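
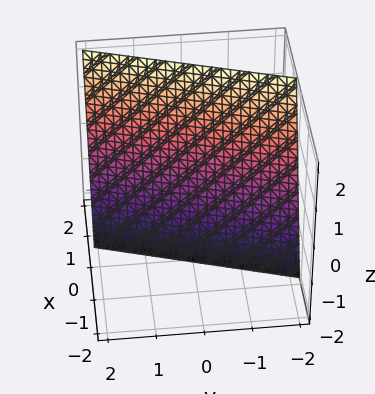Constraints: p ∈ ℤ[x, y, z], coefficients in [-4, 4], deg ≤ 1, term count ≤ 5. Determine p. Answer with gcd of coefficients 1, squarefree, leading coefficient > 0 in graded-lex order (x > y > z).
3*x - y - z - 2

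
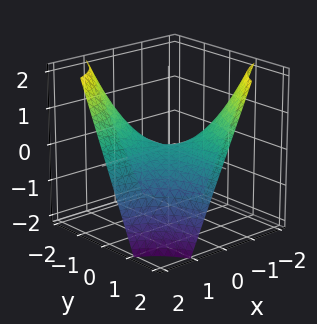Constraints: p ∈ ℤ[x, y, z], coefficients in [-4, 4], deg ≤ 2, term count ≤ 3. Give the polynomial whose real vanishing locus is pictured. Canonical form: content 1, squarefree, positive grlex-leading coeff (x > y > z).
x*y + z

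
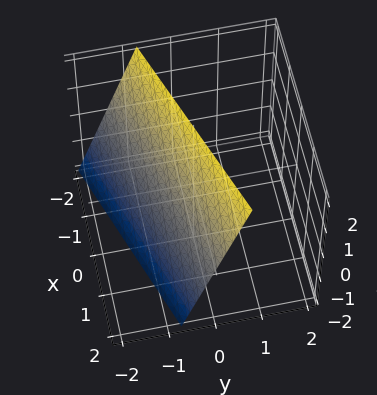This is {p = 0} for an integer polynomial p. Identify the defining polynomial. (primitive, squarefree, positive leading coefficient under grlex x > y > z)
(a) Degree: the surface is flat (a plane), so deg p = 1.
(b) Checking where it meets the axes: it meets the z-axis at z = 2 (among the integer gridlines); it meets the x-axis at x = 2 (among the integer gridlines).
(c) Solving for integer coefficients yields p as stated.

x - 3*y + z - 2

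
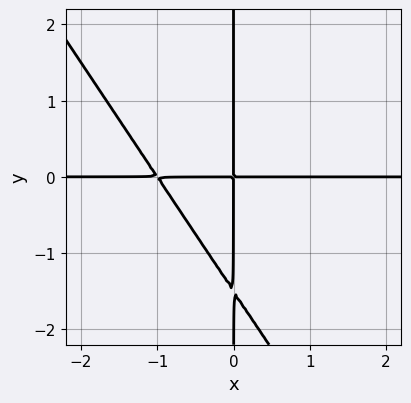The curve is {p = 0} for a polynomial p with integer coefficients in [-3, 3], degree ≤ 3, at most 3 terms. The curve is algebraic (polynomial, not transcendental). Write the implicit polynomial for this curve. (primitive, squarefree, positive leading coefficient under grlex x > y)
The degree is 3 — the shape is more complex than any degree-2 curve.
Reading off the gridlines: every point of the y-axis in the box is on the curve; the visible x-axis segment lies entirely on the curve.
Putting this together gives p.

3*x^2*y + 2*x*y^2 + 3*x*y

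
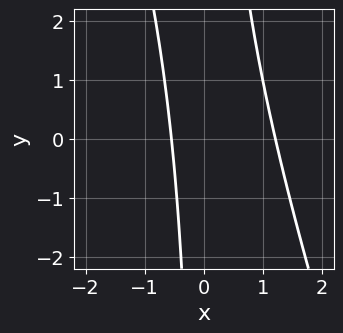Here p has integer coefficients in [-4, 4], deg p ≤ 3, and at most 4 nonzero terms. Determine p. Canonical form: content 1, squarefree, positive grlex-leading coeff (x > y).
(a) deg p = 2. No degree-1 curve has this shape.
(b) Checking where it meets the axes: no y-intercept at any integer in the box.
(c) Matching integer coefficients to the picture gives p.

3*x^2 + x*y - 2*x - 2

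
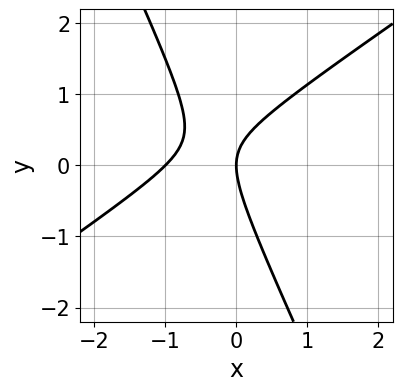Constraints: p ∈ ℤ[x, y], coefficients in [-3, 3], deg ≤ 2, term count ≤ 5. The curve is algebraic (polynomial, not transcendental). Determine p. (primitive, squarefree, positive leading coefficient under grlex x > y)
3*x^2 - 3*x*y - 2*y^2 + 3*x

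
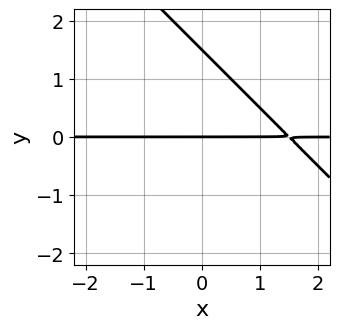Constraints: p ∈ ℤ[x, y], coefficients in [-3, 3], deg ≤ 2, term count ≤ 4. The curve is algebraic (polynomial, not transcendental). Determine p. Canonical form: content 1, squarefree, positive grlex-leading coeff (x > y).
2*x*y + 2*y^2 - 3*y

Degree: no degree-1 curve has this shape, so deg p = 2.
Observable constraints: the visible x-axis segment lies entirely on the curve; one y-axis crossing is at y = 0.
Fitting integer coefficients to these (and the overall shape) gives p.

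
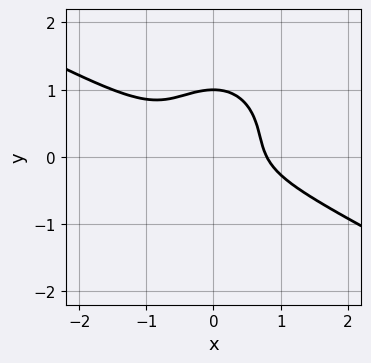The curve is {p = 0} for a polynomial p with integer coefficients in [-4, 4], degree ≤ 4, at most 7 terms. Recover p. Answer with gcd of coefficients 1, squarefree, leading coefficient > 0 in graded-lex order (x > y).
2*x^3 + 3*x^2*y + 3*y^3 - 2*y^2 - 1

First, the degree is 3 — no degree-2 curve has this shape.
Then, reading off the gridlines: one y-axis crossing is at y = 1.
Finally, matching integer coefficients to the picture gives p.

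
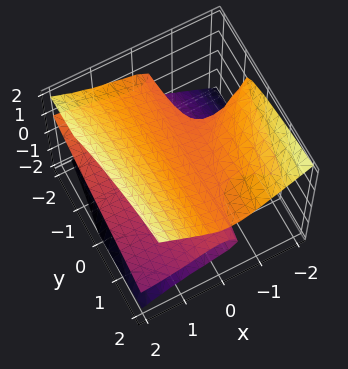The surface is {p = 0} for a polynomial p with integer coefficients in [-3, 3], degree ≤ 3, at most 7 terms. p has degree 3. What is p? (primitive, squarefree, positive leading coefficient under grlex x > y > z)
1. Degree: the shape is more complex than any degree-2 surface, so deg p = 3.
2. From the axis intercepts and sections: every point of the y-axis in the box is on the surface; it meets the z-axis at z = 0 (among the integer gridlines); every point of the x-axis in the box is on the surface.
3. Fitting integer coefficients to these (and the overall shape) gives p.

x^2*y + 2*x^2*z - 3*z^3 + 2*x*z + 2*z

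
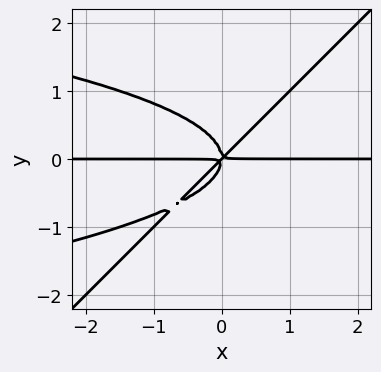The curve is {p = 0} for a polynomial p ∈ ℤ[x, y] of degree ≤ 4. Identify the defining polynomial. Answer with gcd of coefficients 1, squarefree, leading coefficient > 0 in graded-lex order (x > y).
(a) The degree is 4 — a generic line meets the curve in up to 4 points.
(b) Observable constraints: the visible x-axis segment lies entirely on the curve.
(c) The integer polynomial consistent with all of this is the stated p.

3*x*y^3 - 3*y^4 + 2*x^2*y - 2*x*y^2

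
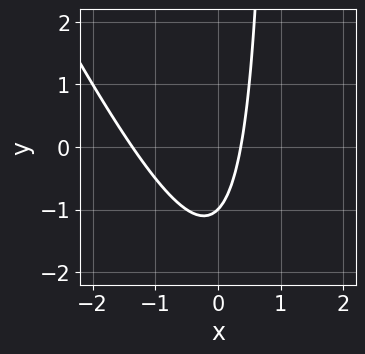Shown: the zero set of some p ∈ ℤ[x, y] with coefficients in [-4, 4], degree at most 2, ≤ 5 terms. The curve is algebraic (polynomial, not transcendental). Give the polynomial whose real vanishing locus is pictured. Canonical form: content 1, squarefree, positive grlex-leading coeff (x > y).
2*x^2 + x*y + 2*x - y - 1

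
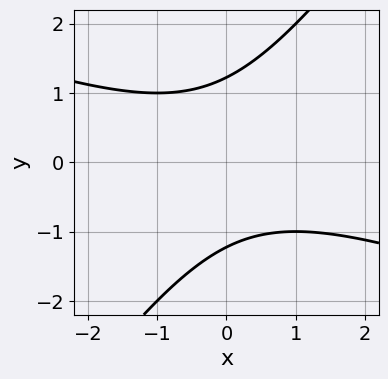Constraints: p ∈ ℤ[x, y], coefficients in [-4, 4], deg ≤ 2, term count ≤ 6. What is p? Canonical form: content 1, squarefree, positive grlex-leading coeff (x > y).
x^2 + 2*x*y - 2*y^2 + 3

The degree is 2 — no degree-1 curve has this shape.
From the visible intercepts: the curve avoids every integer x-axis point in the box.
Fitting integer coefficients to these (and the overall shape) gives p.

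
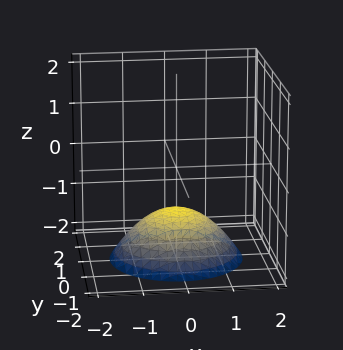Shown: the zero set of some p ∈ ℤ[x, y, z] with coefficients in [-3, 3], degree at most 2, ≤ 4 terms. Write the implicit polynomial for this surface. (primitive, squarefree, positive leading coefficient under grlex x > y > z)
x^2 + y^2 + 2*z + 2

1. deg p = 2. No degree-1 surface has this shape.
2. Symmetry: every cross-section ⟂ z is a circle, so x, y appear only via x² + y².
3. From the axis intercepts and sections: a circular section at z = -2 has radius between 1 and 2; it meets the z-axis at z = -1 (among the integer gridlines).
4. Solving for integer coefficients yields p as stated.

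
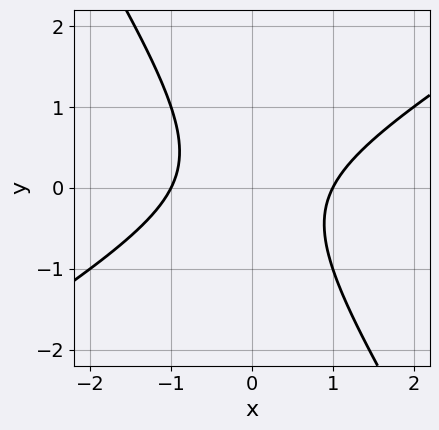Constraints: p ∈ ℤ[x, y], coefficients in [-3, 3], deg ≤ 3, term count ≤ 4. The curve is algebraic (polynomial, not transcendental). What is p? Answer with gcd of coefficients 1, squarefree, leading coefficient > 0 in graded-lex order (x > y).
The degree is 2 — a generic line meets the curve in up to 2 points.
Against the integer gridlines: the x-axis gridline crossings are at x ∈ {-1, 1}; the curve avoids every integer y-axis point in the box.
Solving for integer coefficients yields p as stated.

x^2 - x*y - y^2 - 1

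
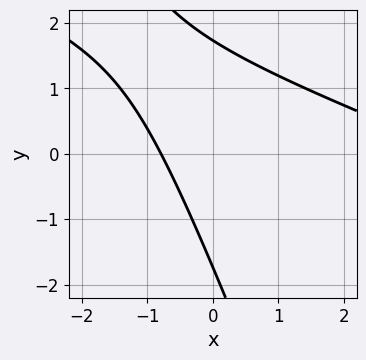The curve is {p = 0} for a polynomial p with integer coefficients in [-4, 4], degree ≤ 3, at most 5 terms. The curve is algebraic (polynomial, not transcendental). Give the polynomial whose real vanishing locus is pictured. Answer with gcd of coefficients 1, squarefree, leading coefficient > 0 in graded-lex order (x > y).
Degree: a generic line meets the curve in up to 2 points, so deg p = 2.
The integer polynomial consistent with all of this is the stated p.

x^2 + 3*x*y + y^2 - 3*x - 3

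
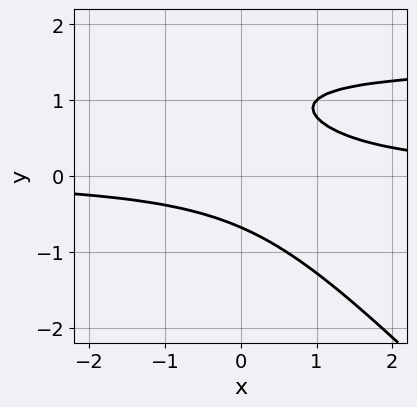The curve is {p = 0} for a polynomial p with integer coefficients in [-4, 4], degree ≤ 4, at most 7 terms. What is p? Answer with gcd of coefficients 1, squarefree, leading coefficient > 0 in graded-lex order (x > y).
(a) deg p = 3. A generic line meets the curve in up to 3 points.
(b) From the visible intercepts: it misses every integer gridline on the x-axis.
(c) Assembling these constraints gives the stated polynomial.

2*x*y^2 + 2*y^3 - 3*x*y - 3*y^2 + 2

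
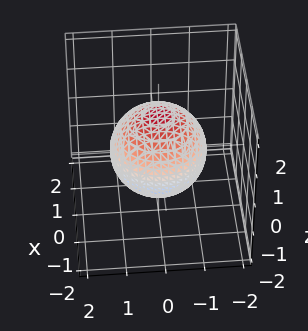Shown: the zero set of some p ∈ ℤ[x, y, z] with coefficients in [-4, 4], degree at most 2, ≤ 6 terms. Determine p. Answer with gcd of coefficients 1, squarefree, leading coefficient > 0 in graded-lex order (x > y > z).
First, deg p = 2.
Next, symmetries: the z-axis is an axis of rotation, so x and y enter only as x² + y².
Next, checking where it meets the axes: a circular section at z = -1 has radius between 0 and 1.
Finally, matching integer coefficients to the picture gives p.

2*x^2 + 2*y^2 + 2*z^2 - 3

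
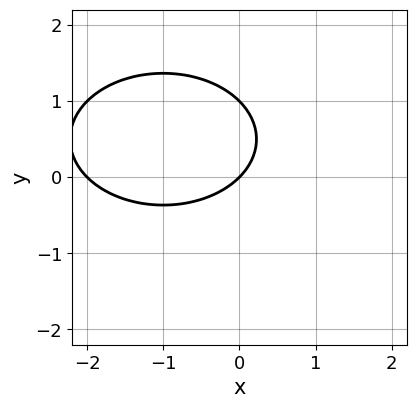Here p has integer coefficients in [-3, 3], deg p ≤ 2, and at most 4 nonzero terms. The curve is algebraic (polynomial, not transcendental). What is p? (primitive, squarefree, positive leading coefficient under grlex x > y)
Degree: the shape is more complex than any degree-1 curve, so deg p = 2.
Reading off the gridlines: among the integer gridlines, it crosses the y-axis at y ∈ {0, 1}; among the integer gridlines, it crosses the x-axis at x ∈ {-2, 0}.
Solving for integer coefficients yields p as stated.

x^2 + 2*y^2 + 2*x - 2*y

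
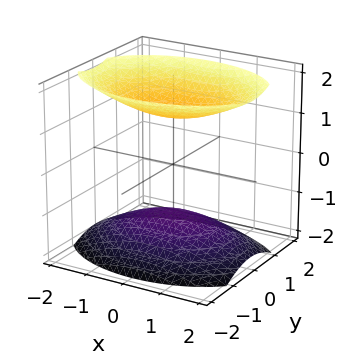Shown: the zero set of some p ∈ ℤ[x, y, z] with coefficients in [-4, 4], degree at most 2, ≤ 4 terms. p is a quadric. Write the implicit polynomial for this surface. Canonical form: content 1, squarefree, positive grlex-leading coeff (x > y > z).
1. The picture has 2 separate pieces. Treating them together as one polynomial.
2. deg p = 2. Two separate bowl-shaped sheets opening away from each other; a quadric.
3. Symmetries: it's symmetric under z → −z, forcing even powers of z; the y ↦ −y reflection is a symmetry, so y appears only in even powers; the x ↦ −x reflection is a symmetry, so x appears only in even powers.
4. From the axis intercepts and sections: the surface avoids every integer x-axis point in the box; it misses every integer gridline on the y-axis.
5. Solving for integer coefficients yields p as stated.

x^2 + 2*y^2 - 2*z^2 + 3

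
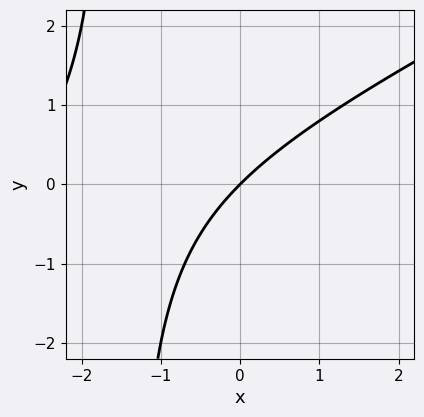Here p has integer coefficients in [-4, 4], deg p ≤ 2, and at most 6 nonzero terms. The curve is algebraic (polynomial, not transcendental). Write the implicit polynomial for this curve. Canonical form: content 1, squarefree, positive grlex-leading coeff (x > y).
x^2 - 2*x*y + 3*x - 3*y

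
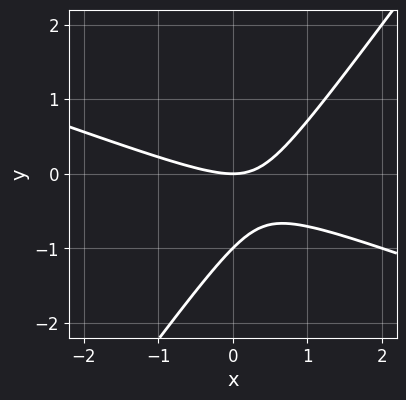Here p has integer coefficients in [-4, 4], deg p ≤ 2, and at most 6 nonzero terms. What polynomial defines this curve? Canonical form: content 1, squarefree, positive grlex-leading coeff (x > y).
(a) Degree: no degree-1 curve has this shape, so deg p = 2.
(b) Checking where it meets the axes: the y-axis gridline crossings are at y ∈ {-1, 0}; one x-axis crossing is at x = 0.
(c) These observations pin down the coefficients.

x^2 + 2*x*y - 2*y^2 - 2*y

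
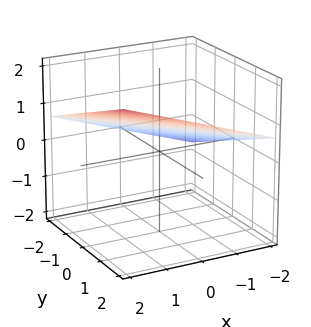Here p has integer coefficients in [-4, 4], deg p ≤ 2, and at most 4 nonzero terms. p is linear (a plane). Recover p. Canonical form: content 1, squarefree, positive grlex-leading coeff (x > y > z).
x + y - 3*z + 2

First, degree: the surface is flat (a plane), so deg p = 1.
Next, observable constraints: one x-axis crossing is at x = -2; it meets the y-axis at y = -2 (among the integer gridlines).
Finally, putting this together gives p.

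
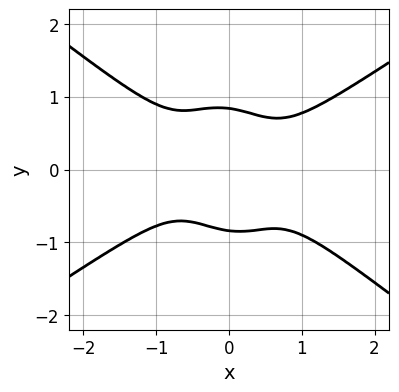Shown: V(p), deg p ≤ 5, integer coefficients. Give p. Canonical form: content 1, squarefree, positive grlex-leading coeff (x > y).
The degree is 4 — no degree-3 curve has this shape.
From the visible intercepts: no x-intercept at any integer in the box.
The integer polynomial consistent with all of this is the stated p.

2*x^4 - 3*x^2*y^2 - x*y^3 - 2*y^4 + 1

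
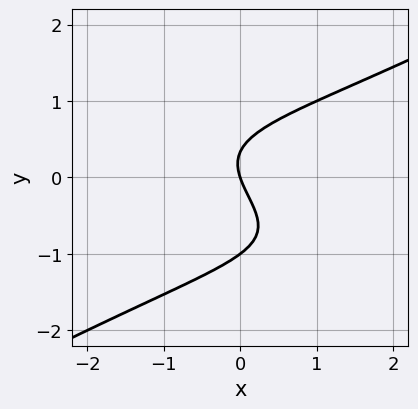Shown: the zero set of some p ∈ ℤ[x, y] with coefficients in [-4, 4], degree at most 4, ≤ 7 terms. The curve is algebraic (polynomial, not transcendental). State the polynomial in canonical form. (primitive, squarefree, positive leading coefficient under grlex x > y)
(a) deg p = 3. No degree-2 curve has this shape.
(b) Against the integer gridlines: the y-axis gridline crossings are at y ∈ {-1, 0}; it crosses the x-axis at the gridline x = 0.
(c) Together with the visible shape, these determine p as stated.

x^2*y - 3*y^3 - 2*y^2 + 3*x + y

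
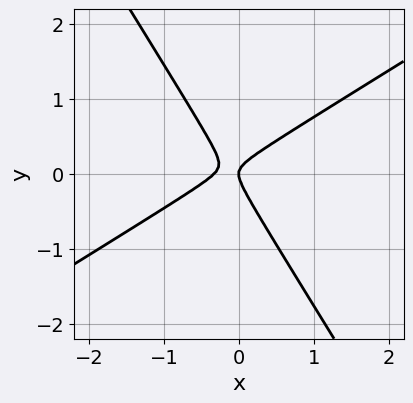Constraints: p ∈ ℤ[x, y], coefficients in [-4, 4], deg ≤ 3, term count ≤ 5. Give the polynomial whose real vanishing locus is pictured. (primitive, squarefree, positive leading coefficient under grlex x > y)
First, the degree is 2 — no degree-1 curve has this shape.
Then, from the visible intercepts: it meets the y-axis at y = 0 (among the integer gridlines); it crosses the x-axis at the gridline x = 0.
Finally, solving for integer coefficients yields p as stated.

3*x^2 - 3*x*y - 3*y^2 + x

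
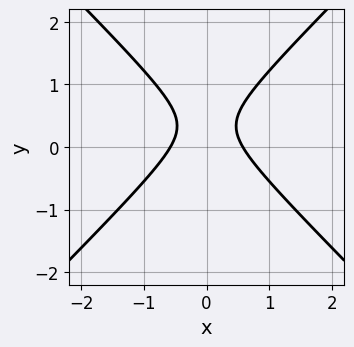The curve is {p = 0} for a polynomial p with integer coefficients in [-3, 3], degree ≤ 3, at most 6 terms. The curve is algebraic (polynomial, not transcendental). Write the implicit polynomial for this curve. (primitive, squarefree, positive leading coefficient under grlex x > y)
3*x^2 - 3*y^2 + 2*y - 1

First, degree: a generic line meets the curve in up to 2 points, so deg p = 2.
Then, symmetries: mirror symmetry x ↦ −x ⇒ only even powers of x.
Then, from the visible intercepts: the curve avoids every integer y-axis point in the box.
Finally, putting this together gives p.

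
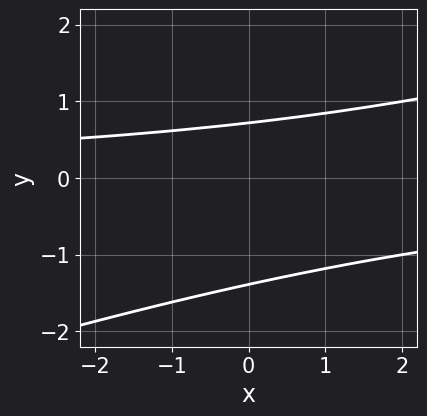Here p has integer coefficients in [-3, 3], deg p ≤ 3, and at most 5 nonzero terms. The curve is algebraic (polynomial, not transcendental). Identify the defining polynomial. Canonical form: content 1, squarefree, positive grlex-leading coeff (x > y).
x*y - 3*y^2 - 2*y + 3

1. Degree: the shape is more complex than any degree-1 curve, so deg p = 2.
2. From the visible intercepts: no x-intercept at any integer in the box.
3. The integer polynomial consistent with all of this is the stated p.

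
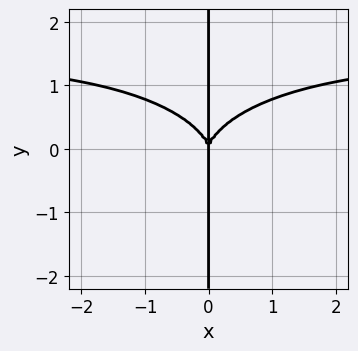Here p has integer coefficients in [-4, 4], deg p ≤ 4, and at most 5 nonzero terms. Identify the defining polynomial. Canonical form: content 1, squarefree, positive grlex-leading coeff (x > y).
2*x^3*y + 3*x*y^3 - 3*x^3

1. The degree is 4 — no degree-3 curve has this shape.
2. From the visible intercepts: the visible y-axis segment lies entirely on the curve; it meets the x-axis at x = 0 (among the integer gridlines).
3. Together with the visible shape, these determine p as stated.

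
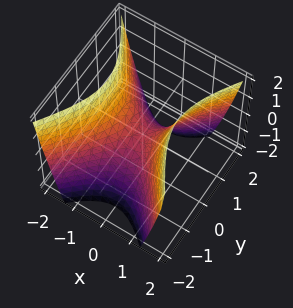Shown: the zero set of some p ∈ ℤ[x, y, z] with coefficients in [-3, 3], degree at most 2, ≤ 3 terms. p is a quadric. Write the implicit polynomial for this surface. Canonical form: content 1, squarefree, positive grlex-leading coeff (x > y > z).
3*x^2 - 2*y^2 - 2*z

(a) The degree is 2 — a hyperbolic paraboloid; a quadric.
(b) Symmetries: mirror symmetry x ↦ −x ⇒ only even powers of x; mirror symmetry y ↦ −y ⇒ only even powers of y.
(c) Checking where it meets the axes: one z-axis crossing is at z = 0; one x-axis crossing is at x = 0; it meets the y-axis at y = 0 (among the integer gridlines).
(d) Solving for integer coefficients yields p as stated.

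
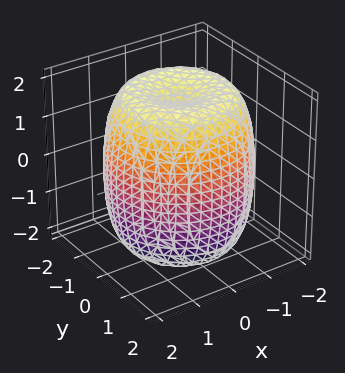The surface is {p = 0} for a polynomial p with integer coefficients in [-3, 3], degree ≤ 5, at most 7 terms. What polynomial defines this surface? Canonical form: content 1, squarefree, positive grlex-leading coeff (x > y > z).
x^4 + 2*x^2*y^2 + y^4 - 2*x^2 - 2*y^2 + z^2 - 3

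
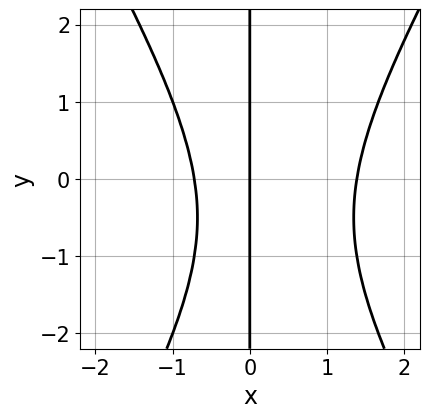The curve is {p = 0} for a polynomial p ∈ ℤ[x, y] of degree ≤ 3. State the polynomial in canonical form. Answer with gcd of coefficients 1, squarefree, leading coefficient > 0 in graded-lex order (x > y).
Degree: a generic line meets the curve in up to 3 points, so deg p = 3.
From the visible intercepts: it meets the x-axis at x = 0 (among the integer gridlines); every point of the y-axis in the box is on the curve.
Putting this together gives p.

3*x^3 - x*y^2 - 2*x^2 - x*y - 3*x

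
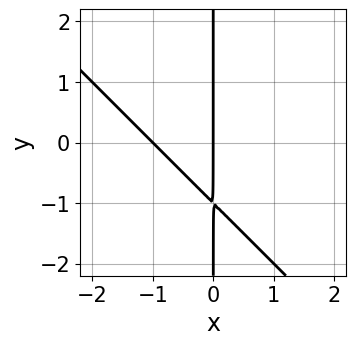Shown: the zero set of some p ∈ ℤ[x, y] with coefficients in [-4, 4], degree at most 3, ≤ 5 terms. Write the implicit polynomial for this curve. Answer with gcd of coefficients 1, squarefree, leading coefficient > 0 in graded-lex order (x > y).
x^2 + x*y + x

First, the degree is 2 — no degree-1 curve has this shape.
Next, observable constraints: every point of the y-axis in the box is on the curve; the x-axis gridline crossings are at x ∈ {-1, 0}.
Finally, fitting integer coefficients to these (and the overall shape) gives p.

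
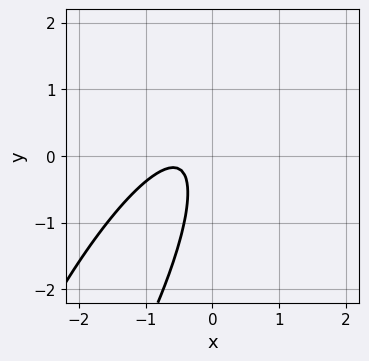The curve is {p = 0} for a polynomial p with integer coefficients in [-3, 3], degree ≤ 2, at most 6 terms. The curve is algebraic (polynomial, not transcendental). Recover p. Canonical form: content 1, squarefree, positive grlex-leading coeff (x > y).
First, the degree is 2 — a generic line meets the curve in up to 2 points.
Then, observable constraints: it misses every integer gridline on the x-axis; the curve avoids every integer y-axis point in the box.
Finally, fitting integer coefficients to these (and the overall shape) gives p.

3*x^2 - 3*x*y + y^2 + 3*x + 1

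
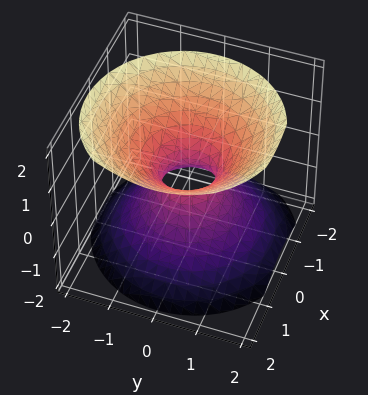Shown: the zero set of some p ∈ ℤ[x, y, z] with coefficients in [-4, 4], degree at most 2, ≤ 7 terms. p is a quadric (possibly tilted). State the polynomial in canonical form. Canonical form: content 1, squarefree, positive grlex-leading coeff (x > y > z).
The degree is 2 — a generic line meets the surface in up to 2 points.
Observable constraints: the surface avoids every integer z-axis point in the box.
The integer polynomial consistent with all of this is the stated p.

3*x^2 - x*z + 3*y^2 - 3*z^2 - 1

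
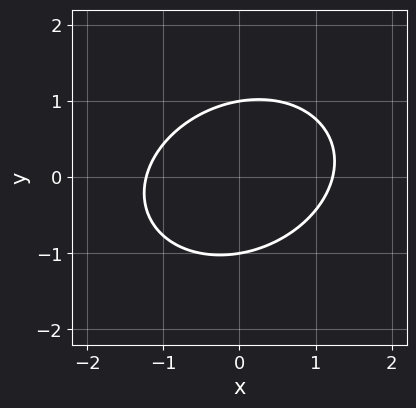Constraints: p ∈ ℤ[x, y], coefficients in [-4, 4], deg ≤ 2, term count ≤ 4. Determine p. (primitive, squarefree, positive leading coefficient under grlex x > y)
2*x^2 - x*y + 3*y^2 - 3

1. Degree: no degree-1 curve has this shape, so deg p = 2.
2. Against the integer gridlines: the y-axis gridline crossings are at y ∈ {-1, 1}.
3. These observations pin down the coefficients.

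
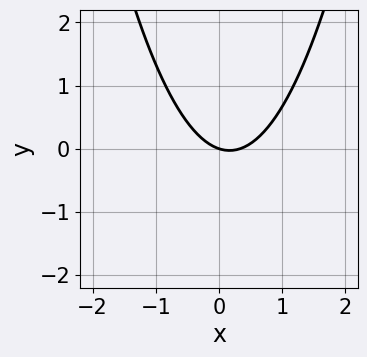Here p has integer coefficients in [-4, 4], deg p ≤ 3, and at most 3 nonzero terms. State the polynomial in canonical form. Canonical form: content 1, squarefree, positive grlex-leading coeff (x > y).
3*x^2 - x - 3*y

(a) The degree is 2 — a generic line meets the curve in up to 2 points.
(b) Checking where it meets the axes: it crosses the y-axis at the gridline y = 0; it crosses the x-axis at the gridline x = 0.
(c) Together with the visible shape, these determine p as stated.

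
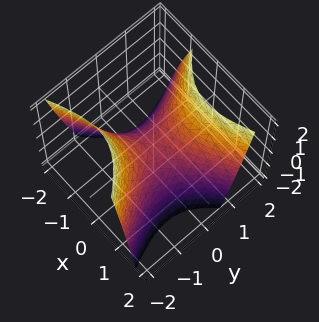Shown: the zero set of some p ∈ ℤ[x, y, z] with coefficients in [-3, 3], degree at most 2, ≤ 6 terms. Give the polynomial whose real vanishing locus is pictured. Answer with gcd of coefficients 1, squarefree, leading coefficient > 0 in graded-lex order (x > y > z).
x^2 - x*y - y^2 + z

First, degree: no degree-1 surface has this shape, so deg p = 2.
Next, from the visible intercepts: it crosses the z-axis at the gridline z = 0; it meets the x-axis at x = 0 (among the integer gridlines); one y-axis crossing is at y = 0.
Finally, assembling these constraints gives the stated polynomial.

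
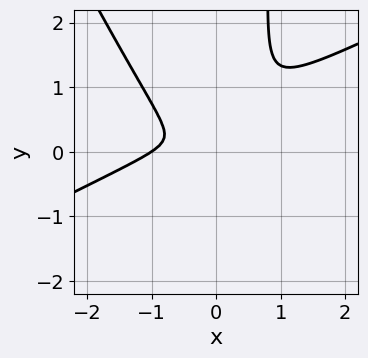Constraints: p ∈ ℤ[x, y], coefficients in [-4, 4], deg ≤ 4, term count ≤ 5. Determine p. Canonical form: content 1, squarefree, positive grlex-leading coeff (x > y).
(a) Degree: no degree-2 curve has this shape, so deg p = 3.
(b) Checking where it meets the axes: it meets the x-axis at x = -1 (among the integer gridlines).
(c) Solving for integer coefficients yields p as stated.

2*x^3 - 3*x^2*y - 2*x*y^2 + 2*x^2 + 2*y^2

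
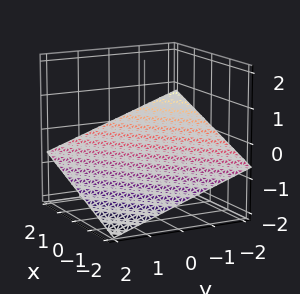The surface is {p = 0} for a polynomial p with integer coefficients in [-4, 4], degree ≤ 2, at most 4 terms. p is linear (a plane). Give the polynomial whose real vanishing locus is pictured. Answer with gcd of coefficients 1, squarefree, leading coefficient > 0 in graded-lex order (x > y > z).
x - y - 3*z - 2

(a) Degree: the surface is flat (a plane), so deg p = 1.
(b) From the visible intercepts: it crosses the y-axis at the gridline y = -2; one x-axis crossing is at x = 2.
(c) Solving for integer coefficients yields p as stated.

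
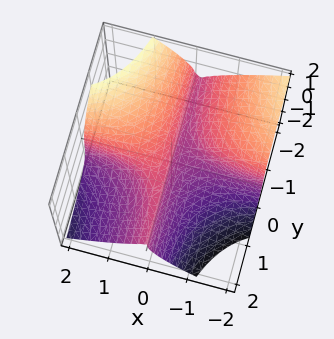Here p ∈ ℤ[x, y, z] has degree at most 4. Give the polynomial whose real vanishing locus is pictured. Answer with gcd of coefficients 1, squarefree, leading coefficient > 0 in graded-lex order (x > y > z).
First, the degree is 3 — a generic line meets the surface in up to 3 points.
Next, from the axis intercepts and sections: it meets the x-axis at x = 0 (among the integer gridlines); every point of the y-axis in the box is on the surface; it crosses the z-axis at the gridline z = 0.
Finally, putting this together gives p.

3*x^2*y + 2*x*y*z + 2*z^3 - x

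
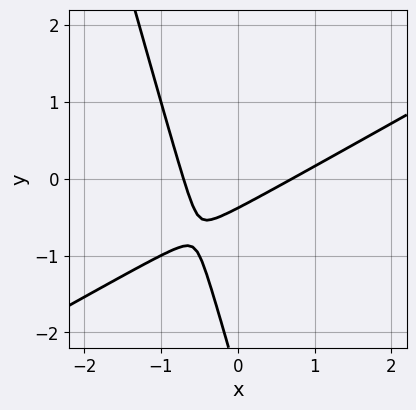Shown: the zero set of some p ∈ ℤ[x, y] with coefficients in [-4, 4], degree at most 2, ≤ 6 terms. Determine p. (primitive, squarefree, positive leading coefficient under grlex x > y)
The degree is 2 — the shape is more complex than any degree-1 curve.
Matching integer coefficients to the picture gives p.

2*x^2 - 3*x*y - y^2 - 3*y - 1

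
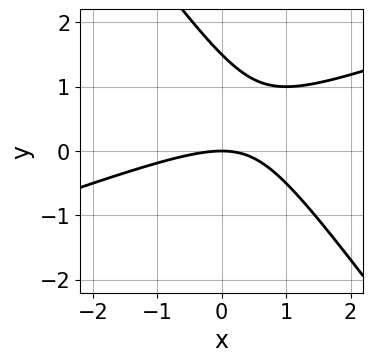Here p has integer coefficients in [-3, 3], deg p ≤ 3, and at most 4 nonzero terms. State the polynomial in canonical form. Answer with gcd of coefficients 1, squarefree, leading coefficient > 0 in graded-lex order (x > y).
x^2 - 2*x*y - 2*y^2 + 3*y

First, the degree is 2 — the shape is more complex than any degree-1 curve.
Next, from the axis intercepts and sections: one y-axis crossing is at y = 0; it crosses the x-axis at the gridline x = 0.
Finally, putting this together gives p.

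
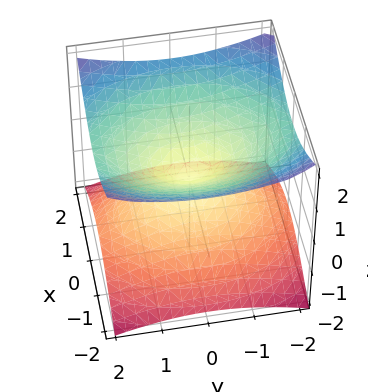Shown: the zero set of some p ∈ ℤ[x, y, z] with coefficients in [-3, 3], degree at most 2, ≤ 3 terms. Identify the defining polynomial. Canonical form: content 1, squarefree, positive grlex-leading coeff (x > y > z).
2*x^2 + y^2 - 3*z^2

First, degree: a double cone through the origin; a quadric, so deg p = 2.
Then, symmetries: mirror symmetry y ↦ −y ⇒ only even powers of y; it's symmetric under z → −z, forcing even powers of z; mirror symmetry x ↦ −x ⇒ only even powers of x.
Next, from the axis intercepts and sections: it crosses the y-axis at the gridline y = 0; one z-axis crossing is at z = 0; it crosses the x-axis at the gridline x = 0.
Finally, fitting integer coefficients to these (and the overall shape) gives p.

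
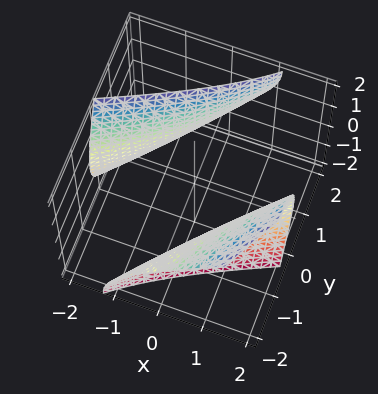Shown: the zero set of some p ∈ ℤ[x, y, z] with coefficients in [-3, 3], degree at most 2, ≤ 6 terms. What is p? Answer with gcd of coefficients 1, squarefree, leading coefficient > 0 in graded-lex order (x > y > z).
x^2 - 3*x*y + y^2 + 2*y*z - z^2 - 3

1. I count 2 distinct pieces.
2. deg p = 2.
3. From the visible intercepts: no z-intercept at any integer in the box.
4. Fitting integer coefficients to these (and the overall shape) gives p.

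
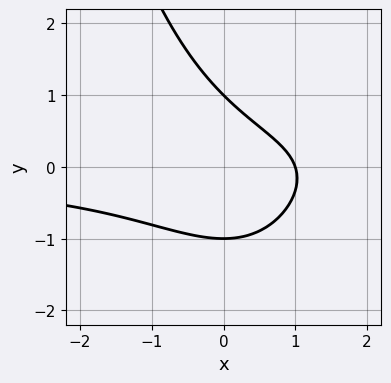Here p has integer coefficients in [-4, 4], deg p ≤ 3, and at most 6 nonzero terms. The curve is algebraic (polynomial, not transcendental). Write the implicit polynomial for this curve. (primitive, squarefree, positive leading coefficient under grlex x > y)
2*x^2*y - 3*x*y - 3*y^2 - 3*x + 3

First, degree: no degree-2 curve has this shape, so deg p = 3.
Then, reading off the gridlines: one x-axis crossing is at x = 1; among the integer gridlines, it crosses the y-axis at y ∈ {-1, 1}.
Finally, fitting integer coefficients to these (and the overall shape) gives p.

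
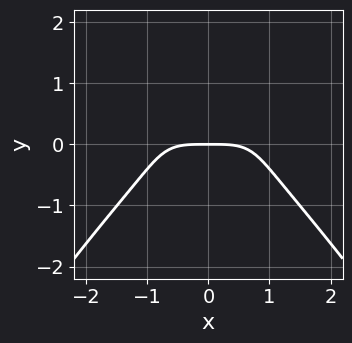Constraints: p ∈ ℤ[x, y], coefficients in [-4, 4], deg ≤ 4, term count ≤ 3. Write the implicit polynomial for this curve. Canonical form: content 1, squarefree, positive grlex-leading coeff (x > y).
deg p = 4. A generic line meets the curve in up to 4 points.
Symmetries: mirror symmetry x ↦ −x ⇒ only even powers of x.
From the visible intercepts: it meets the y-axis at y = 0 (among the integer gridlines); it crosses the x-axis at the gridline x = 0.
Fitting integer coefficients to these (and the overall shape) gives p.

x^4 + 3*y^3 + 2*y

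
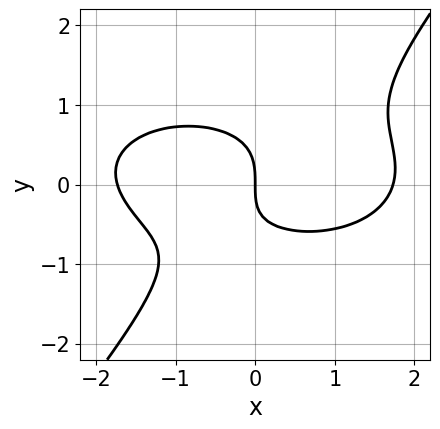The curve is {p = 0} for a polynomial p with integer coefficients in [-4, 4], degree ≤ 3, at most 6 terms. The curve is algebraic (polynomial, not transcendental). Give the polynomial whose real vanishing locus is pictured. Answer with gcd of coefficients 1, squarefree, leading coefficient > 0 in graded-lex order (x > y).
deg p = 3. A generic line meets the curve in up to 3 points.
Reading off the gridlines: one x-axis crossing is at x = 0; it crosses the y-axis at the gridline y = 0.
Fitting integer coefficients to these (and the overall shape) gives p.

x^3 + 3*x*y^2 - 3*y^3 - x*y - 3*x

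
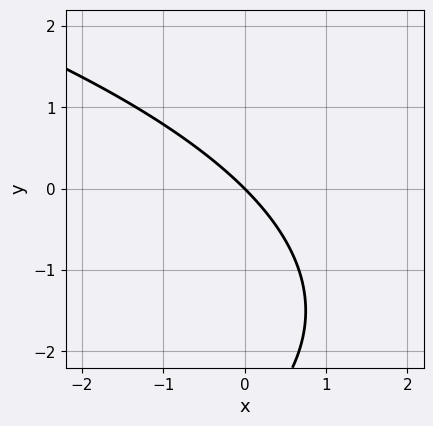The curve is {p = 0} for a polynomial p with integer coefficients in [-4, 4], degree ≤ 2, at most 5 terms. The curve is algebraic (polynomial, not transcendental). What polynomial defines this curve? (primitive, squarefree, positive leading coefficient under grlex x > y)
(a) deg p = 2. No degree-1 curve has this shape.
(b) Against the integer gridlines: one y-axis crossing is at y = 0; it crosses the x-axis at the gridline x = 0.
(c) The integer polynomial consistent with all of this is the stated p.

y^2 + 3*x + 3*y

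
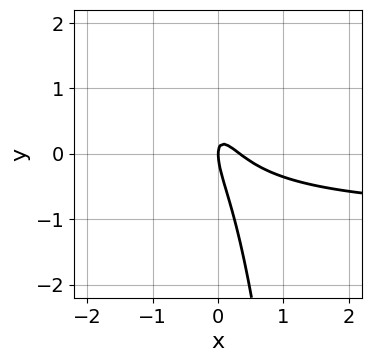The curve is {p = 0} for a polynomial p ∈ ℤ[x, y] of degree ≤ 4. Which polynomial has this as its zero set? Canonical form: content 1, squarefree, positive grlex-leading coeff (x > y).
First, deg p = 3.
Next, from the axis intercepts and sections: one y-axis crossing is at y = 0; it crosses the x-axis at the gridline x = 0.
Finally, assembling these constraints gives the stated polynomial.

3*x^2*y + 3*x^2 + 3*x*y + y^2 - x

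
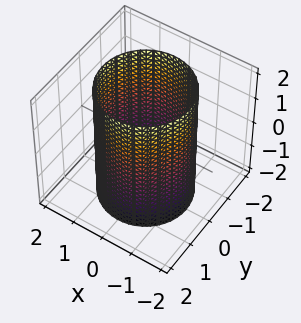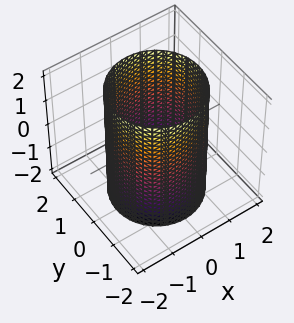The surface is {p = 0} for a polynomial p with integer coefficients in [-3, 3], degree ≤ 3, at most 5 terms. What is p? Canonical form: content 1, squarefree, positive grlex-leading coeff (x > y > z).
x^2 + y^2 - 2

Degree: a cylinder; a quadric, so deg p = 2.
Symmetries: rotational symmetry about the z-axis ⇒ p depends on x, y only through x² + y²; mirror symmetry z ↦ −z ⇒ only even powers of z.
Reading off the gridlines: no z-intercept at any integer in the box; a circular section at z = 1 has radius between 1 and 2.
The integer polynomial consistent with all of this is the stated p.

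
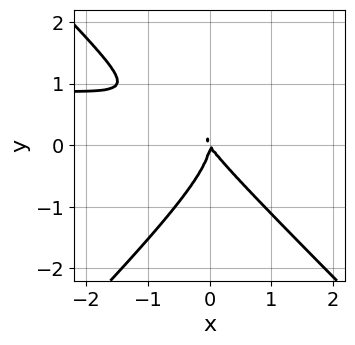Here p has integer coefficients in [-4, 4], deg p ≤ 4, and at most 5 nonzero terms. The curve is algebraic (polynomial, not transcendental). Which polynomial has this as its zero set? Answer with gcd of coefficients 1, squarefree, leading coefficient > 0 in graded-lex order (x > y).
3*x^2*y - 3*y^3 - 3*x^2 - 2*x*y

First, deg p = 3.
Next, reading off the gridlines: one y-axis crossing is at y = 0; it meets the x-axis at x = 0 (among the integer gridlines).
Finally, matching integer coefficients to the picture gives p.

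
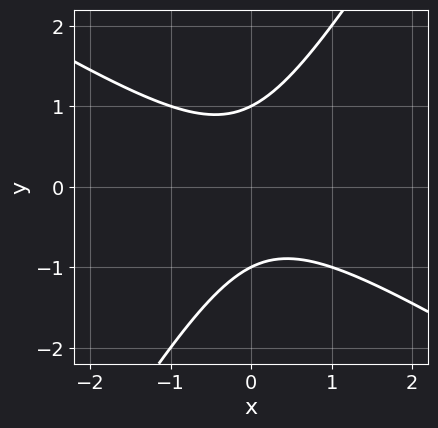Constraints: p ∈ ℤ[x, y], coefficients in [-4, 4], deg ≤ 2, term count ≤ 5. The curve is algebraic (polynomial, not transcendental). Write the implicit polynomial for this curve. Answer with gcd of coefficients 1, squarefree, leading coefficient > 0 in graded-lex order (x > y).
x^2 + x*y - y^2 + 1

1. deg p = 2.
2. Against the integer gridlines: the y-axis gridline crossings are at y ∈ {-1, 1}; the curve avoids every integer x-axis point in the box.
3. The integer polynomial consistent with all of this is the stated p.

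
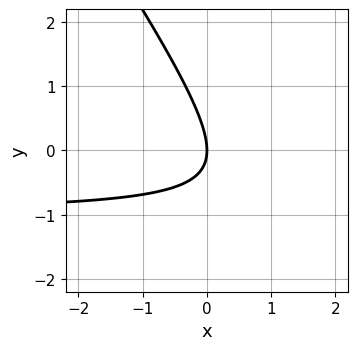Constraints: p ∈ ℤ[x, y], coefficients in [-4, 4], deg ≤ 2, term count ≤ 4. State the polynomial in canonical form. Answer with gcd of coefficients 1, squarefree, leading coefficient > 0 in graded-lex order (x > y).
3*x*y + 2*y^2 + 3*x

The degree is 2 — the shape is more complex than any degree-1 curve.
Observable constraints: it crosses the x-axis at the gridline x = 0; one y-axis crossing is at y = 0.
These observations pin down the coefficients.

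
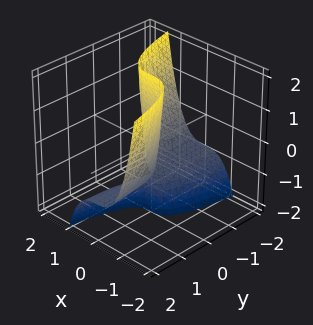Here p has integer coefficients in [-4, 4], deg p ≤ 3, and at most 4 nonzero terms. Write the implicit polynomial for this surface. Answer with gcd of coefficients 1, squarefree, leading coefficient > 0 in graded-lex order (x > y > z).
Degree: no degree-2 surface has this shape, so deg p = 3.
Observable constraints: one y-axis crossing is at y = 0; every point of the z-axis in the box is on the surface; it crosses the x-axis at the gridline x = 0.
Putting this together gives p.

2*x^3 + y*z + y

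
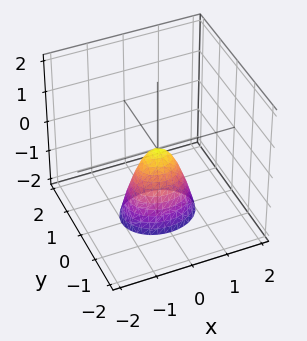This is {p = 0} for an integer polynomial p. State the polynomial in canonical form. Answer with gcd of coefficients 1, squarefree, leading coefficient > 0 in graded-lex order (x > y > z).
2*x^2 + 3*y^2 + z

The degree is 2 — a paraboloid; a quadric.
Symmetries: the y ↦ −y reflection is a symmetry, so y appears only in even powers; it's symmetric under x → −x, forcing even powers of x.
From the visible intercepts: it meets the y-axis at y = 0 (among the integer gridlines); it crosses the z-axis at the gridline z = 0.
Solving for integer coefficients yields p as stated.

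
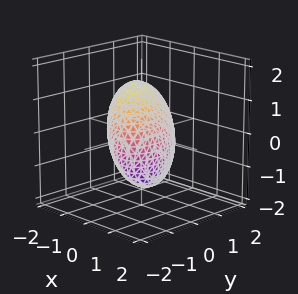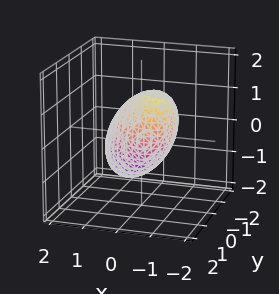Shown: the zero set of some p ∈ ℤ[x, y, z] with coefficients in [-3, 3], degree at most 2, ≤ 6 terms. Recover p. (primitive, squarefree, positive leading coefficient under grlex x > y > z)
1. Degree: no degree-1 surface has this shape, so deg p = 2.
2. From the axis intercepts and sections: among the integer gridlines, it crosses the x-axis at x ∈ {-1, 1}.
3. Putting this together gives p.

3*x^2 + 2*x*y + 2*x*z + 2*y^2 + 2*z^2 - 3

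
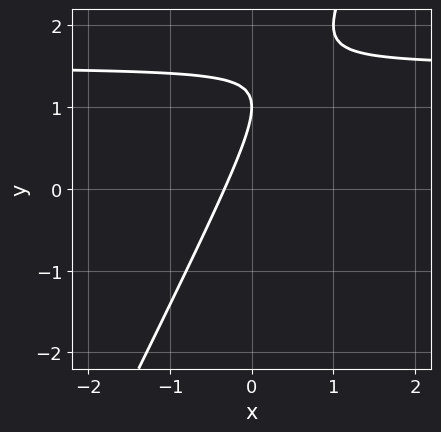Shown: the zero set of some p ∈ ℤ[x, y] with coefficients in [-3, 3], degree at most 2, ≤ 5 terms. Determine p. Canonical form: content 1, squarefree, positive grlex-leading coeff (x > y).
1. deg p = 2.
2. Observable constraints: one y-axis crossing is at y = 1.
3. Fitting integer coefficients to these (and the overall shape) gives p.

2*x*y - y^2 - 3*x + 2*y - 1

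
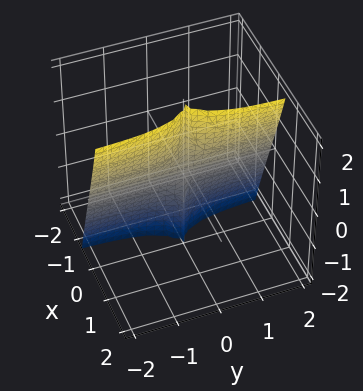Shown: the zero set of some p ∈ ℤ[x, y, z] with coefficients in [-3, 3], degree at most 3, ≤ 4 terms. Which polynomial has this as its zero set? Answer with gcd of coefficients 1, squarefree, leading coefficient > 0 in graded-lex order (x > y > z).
2*x^3 + 3*x*y^2 - y^2*z

First, the degree is 3 — the shape is more complex than any degree-2 surface.
Next, checking where it meets the axes: every point of the y-axis in the box is on the surface; the visible z-axis segment lies entirely on the surface; one x-axis crossing is at x = 0.
Finally, these observations pin down the coefficients.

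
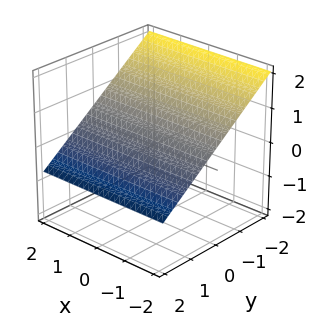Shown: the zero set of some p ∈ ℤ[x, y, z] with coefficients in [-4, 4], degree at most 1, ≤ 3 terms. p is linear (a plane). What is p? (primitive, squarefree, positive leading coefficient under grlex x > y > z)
(a) The degree is 1 — every cross-section is a straight line — this is a plane.
(b) Checking where it meets the axes: it crosses the y-axis at the gridline y = 1; it misses every integer gridline on the x-axis.
(c) Assembling these constraints gives the stated polynomial.

2*y + 3*z - 2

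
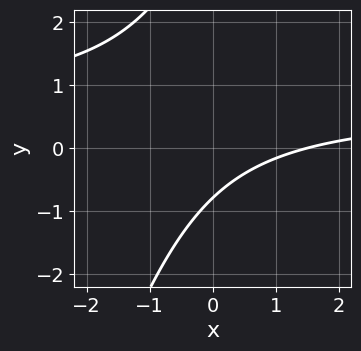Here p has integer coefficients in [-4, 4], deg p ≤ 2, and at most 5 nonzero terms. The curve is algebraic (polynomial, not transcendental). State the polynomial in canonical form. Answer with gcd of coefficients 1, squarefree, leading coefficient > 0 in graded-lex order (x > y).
3*x*y - y^2 - 2*x + 3*y + 3

The degree is 2 — no degree-1 curve has this shape.
Matching integer coefficients to the picture gives p.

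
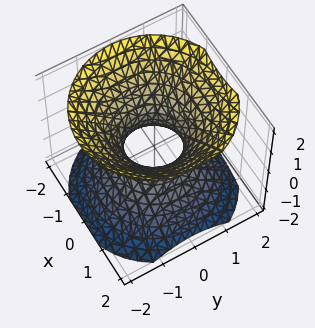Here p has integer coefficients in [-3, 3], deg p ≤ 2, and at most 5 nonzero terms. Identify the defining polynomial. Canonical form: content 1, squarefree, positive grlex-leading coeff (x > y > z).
3*x^2 + 3*y^2 - 3*z^2 - 2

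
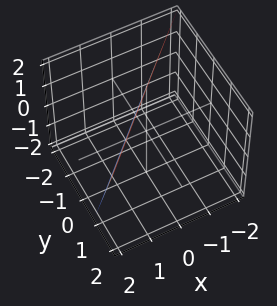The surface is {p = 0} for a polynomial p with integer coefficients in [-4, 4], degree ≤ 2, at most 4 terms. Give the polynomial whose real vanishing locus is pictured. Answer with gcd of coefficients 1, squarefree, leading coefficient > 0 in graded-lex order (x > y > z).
First, deg p = 1. The surface is flat (a plane).
Then, against the integer gridlines: it meets the z-axis at z = 2 (among the integer gridlines).
Finally, together with the visible shape, these determine p as stated.

3*x - 3*y + z - 2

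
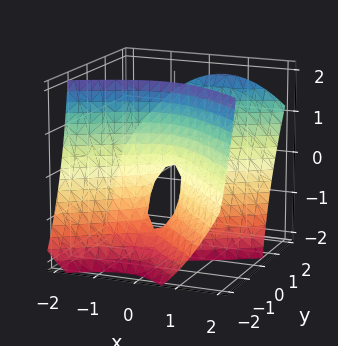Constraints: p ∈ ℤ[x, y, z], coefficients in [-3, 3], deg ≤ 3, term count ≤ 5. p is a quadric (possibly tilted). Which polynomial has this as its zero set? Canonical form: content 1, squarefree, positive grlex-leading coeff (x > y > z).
First, the degree is 2 — a generic line meets the surface in up to 2 points.
Next, checking where it meets the axes: it crosses the x-axis at the gridline x = 0; one z-axis crossing is at z = 0.
Finally, solving for integer coefficients yields p as stated.

2*x^2 - x*y - 3*y^2 + 3*y*z + z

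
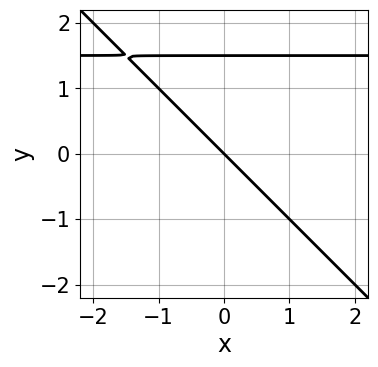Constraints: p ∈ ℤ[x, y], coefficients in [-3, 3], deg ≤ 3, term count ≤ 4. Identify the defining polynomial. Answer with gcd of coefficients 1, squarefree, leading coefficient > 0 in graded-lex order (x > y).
First, the degree is 2 — no degree-1 curve has this shape.
Then, reading off the gridlines: it crosses the x-axis at the gridline x = 0; it crosses the y-axis at the gridline y = 0.
Finally, matching integer coefficients to the picture gives p.

2*x*y + 2*y^2 - 3*x - 3*y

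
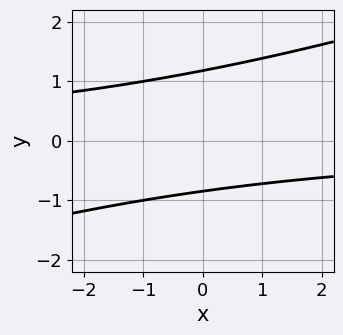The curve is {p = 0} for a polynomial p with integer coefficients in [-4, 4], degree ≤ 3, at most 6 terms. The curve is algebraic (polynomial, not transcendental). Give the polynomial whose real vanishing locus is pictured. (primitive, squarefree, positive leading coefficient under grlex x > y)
x*y - 3*y^2 + y + 3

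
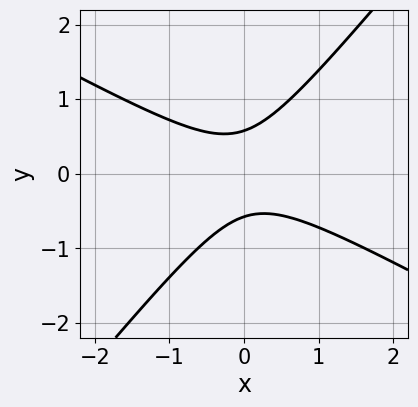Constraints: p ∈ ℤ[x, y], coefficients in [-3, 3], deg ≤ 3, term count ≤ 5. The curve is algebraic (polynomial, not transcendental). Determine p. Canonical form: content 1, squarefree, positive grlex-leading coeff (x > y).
2*x^2 + 2*x*y - 3*y^2 + 1

First, deg p = 2. A generic line meets the curve in up to 2 points.
Then, reading off the gridlines: the curve avoids every integer x-axis point in the box.
Finally, the integer polynomial consistent with all of this is the stated p.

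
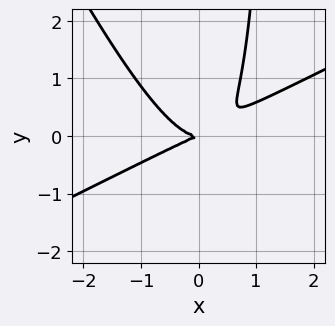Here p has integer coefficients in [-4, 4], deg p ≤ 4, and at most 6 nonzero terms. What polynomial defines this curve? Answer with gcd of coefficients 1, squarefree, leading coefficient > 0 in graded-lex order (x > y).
2*x^3 - 3*x^2*y - 2*x*y^2 - x*y + 3*y^2

(a) The degree is 3 — no degree-2 curve has this shape.
(b) From the axis intercepts and sections: it crosses the y-axis at the gridline y = 0; one x-axis crossing is at x = 0.
(c) Together with the visible shape, these determine p as stated.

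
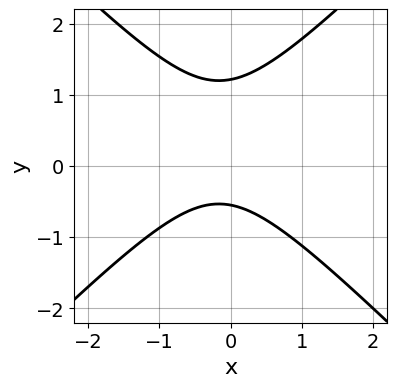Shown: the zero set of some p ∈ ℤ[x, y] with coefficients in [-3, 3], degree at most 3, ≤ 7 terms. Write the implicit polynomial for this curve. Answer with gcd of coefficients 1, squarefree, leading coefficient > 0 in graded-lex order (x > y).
Degree: the shape is more complex than any degree-1 curve, so deg p = 2.
Observable constraints: the curve avoids every integer x-axis point in the box.
The integer polynomial consistent with all of this is the stated p.

3*x^2 - 3*y^2 + x + 2*y + 2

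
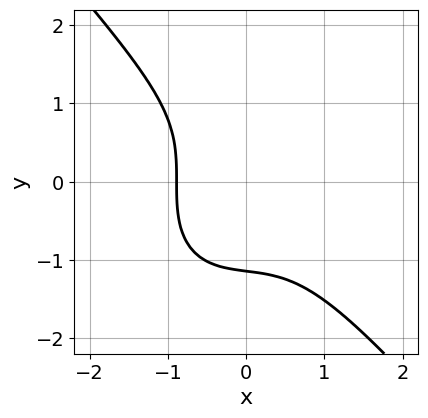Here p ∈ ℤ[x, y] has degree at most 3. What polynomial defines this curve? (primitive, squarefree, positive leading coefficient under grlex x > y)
3*x^3 + 2*y^3 + x + 3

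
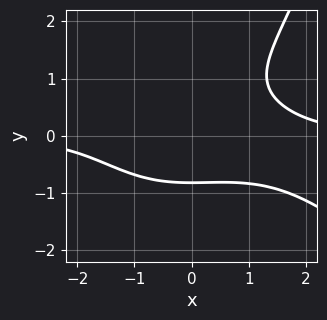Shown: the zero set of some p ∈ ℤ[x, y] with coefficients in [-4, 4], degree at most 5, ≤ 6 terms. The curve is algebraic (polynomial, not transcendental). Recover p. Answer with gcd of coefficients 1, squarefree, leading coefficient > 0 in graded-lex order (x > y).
The degree is 4 — the shape is more complex than any degree-3 curve.
Checking where it meets the axes: no x-intercept at any integer in the box.
Assembling these constraints gives the stated polynomial.

x^3*y + x^2*y^2 - 3*y^3 + 2*y^2 - 3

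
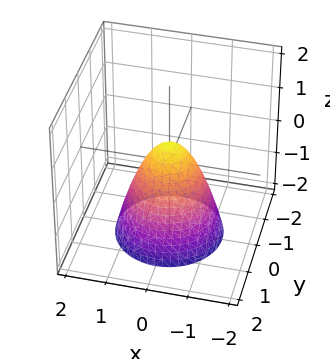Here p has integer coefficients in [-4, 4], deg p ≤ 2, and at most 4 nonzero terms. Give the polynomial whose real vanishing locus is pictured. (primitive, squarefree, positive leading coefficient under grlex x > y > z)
The degree is 2 — the shape is more complex than any degree-1 surface.
Symmetry: the z-axis is an axis of rotation, so x and y enter only as x² + y².
From the visible intercepts: a circular section at z = -1 has radius exactly 1.
Putting this together gives p.

3*x^2 + 3*y^2 + 2*z - 1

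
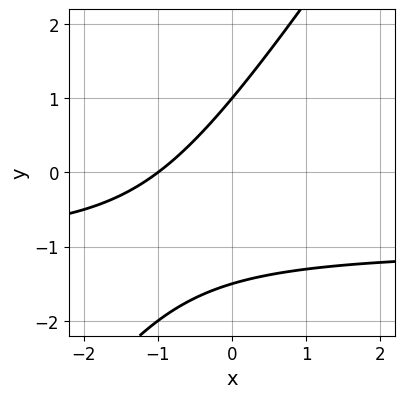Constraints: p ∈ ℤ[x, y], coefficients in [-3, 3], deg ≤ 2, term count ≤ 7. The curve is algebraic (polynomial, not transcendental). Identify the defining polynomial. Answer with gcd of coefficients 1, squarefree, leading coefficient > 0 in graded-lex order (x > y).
3*x*y - 2*y^2 + 3*x - y + 3

First, the degree is 2 — no degree-1 curve has this shape.
Next, reading off the gridlines: it crosses the x-axis at the gridline x = -1; it crosses the y-axis at the gridline y = 1.
Finally, matching integer coefficients to the picture gives p.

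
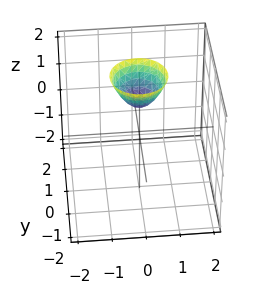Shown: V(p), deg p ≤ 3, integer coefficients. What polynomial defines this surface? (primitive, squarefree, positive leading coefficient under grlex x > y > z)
3*x^2 + 3*y^2 - 2*z + 2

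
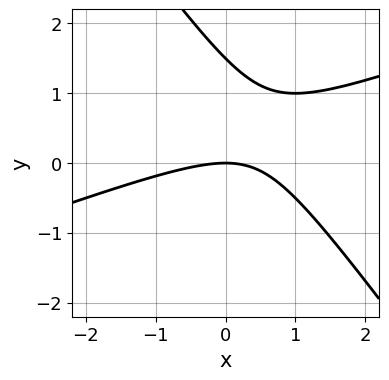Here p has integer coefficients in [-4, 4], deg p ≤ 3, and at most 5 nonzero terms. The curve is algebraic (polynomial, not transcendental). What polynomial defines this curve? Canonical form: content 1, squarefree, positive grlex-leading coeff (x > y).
(a) deg p = 2. No degree-1 curve has this shape.
(b) From the axis intercepts and sections: it meets the x-axis at x = 0 (among the integer gridlines); one y-axis crossing is at y = 0.
(c) Matching integer coefficients to the picture gives p.

x^2 - 2*x*y - 2*y^2 + 3*y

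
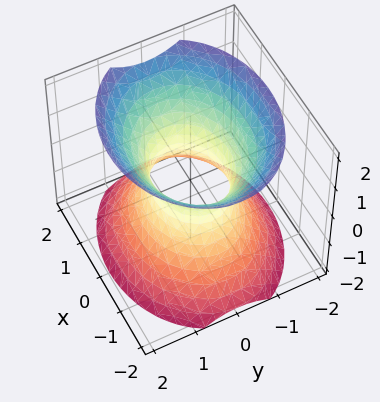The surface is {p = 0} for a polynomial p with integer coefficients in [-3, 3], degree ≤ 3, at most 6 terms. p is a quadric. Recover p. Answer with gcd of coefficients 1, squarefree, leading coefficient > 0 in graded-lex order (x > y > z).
2*x^2 + 3*y^2 - 2*z^2 - 2

1. The degree is 2 — one connected sheet with a waist; a quadric.
2. Symmetries: mirror symmetry z ↦ −z ⇒ only even powers of z; it's symmetric under x → −x, forcing even powers of x; it's symmetric under y → −y, forcing even powers of y.
3. From the axis intercepts and sections: the surface avoids every integer z-axis point in the box; among the integer gridlines, it crosses the x-axis at x ∈ {-1, 1}.
4. Assembling these constraints gives the stated polynomial.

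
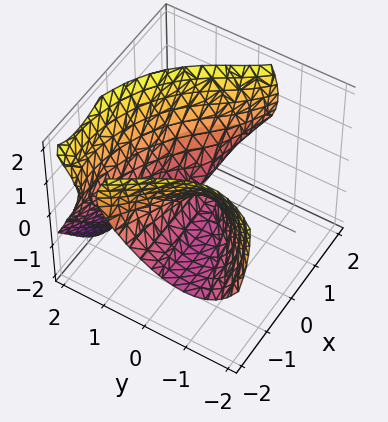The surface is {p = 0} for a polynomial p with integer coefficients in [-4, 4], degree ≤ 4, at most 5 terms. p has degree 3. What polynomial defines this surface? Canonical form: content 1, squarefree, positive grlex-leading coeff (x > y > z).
The picture has 2 separate pieces. They look like related sheets of one shape, so recover p as a whole.
deg p = 3. A generic line meets the surface in up to 3 points.
From the axis intercepts and sections: it meets the y-axis at y = 0 (among the integer gridlines); one z-axis crossing is at z = 0; the visible x-axis segment lies entirely on the surface.
The integer polynomial consistent with all of this is the stated p.

2*x^2*z + x*y*z + 2*y^3 + 3*x*y - 3*z^2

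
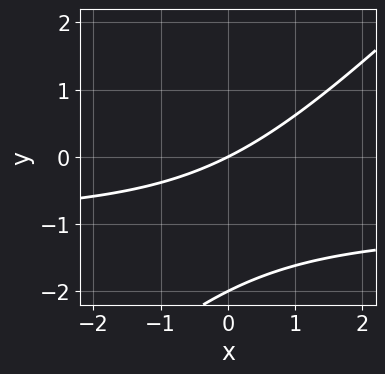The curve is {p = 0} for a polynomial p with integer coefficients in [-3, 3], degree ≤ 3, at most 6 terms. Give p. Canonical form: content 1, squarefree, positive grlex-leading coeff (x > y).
1. The degree is 2 — no degree-1 curve has this shape.
2. Checking where it meets the axes: among the integer gridlines, it crosses the y-axis at y ∈ {-2, 0}; one x-axis crossing is at x = 0.
3. The integer polynomial consistent with all of this is the stated p.

x*y - y^2 + x - 2*y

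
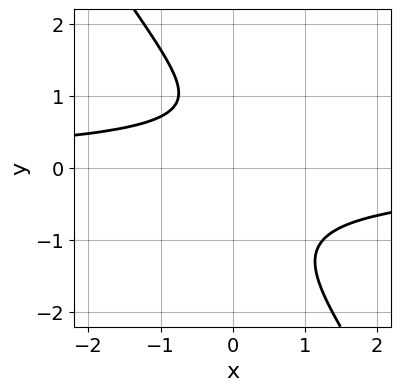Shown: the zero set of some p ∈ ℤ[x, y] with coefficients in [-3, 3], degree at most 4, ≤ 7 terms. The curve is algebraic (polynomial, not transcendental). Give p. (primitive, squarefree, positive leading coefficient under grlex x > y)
3*x*y^3 + 2*y^4 + x*y - y + 2

First, the degree is 4 — no degree-3 curve has this shape.
Then, from the axis intercepts and sections: the curve avoids every integer y-axis point in the box; no x-intercept at any integer in the box.
Finally, the integer polynomial consistent with all of this is the stated p.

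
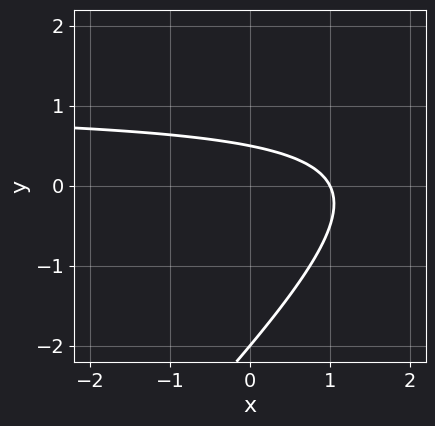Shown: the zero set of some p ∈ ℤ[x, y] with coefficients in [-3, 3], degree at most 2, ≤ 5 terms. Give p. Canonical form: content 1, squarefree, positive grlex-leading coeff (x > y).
1. The degree is 2 — a generic line meets the curve in up to 2 points.
2. Reading off the gridlines: it crosses the y-axis at the gridline y = -2; one x-axis crossing is at x = 1.
3. These observations pin down the coefficients.

2*x*y - 2*y^2 - 2*x - 3*y + 2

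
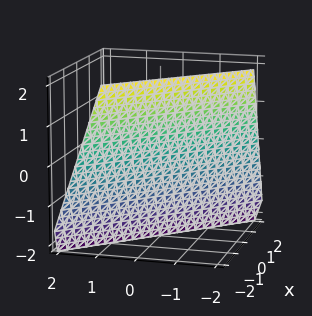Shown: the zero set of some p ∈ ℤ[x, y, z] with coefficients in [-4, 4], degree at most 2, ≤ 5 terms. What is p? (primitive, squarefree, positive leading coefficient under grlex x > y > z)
3*x + 3*y + z + 2

First, deg p = 1. Every cross-section is a straight line — this is a plane.
Then, from the axis intercepts and sections: one z-axis crossing is at z = -2.
Finally, fitting integer coefficients to these (and the overall shape) gives p.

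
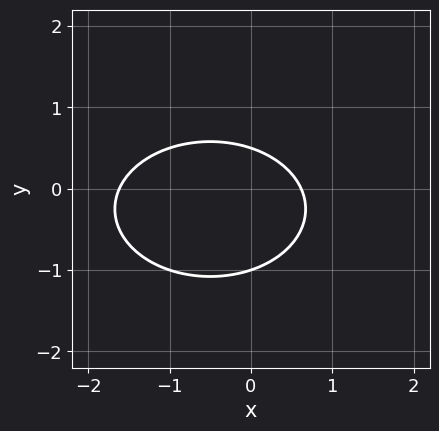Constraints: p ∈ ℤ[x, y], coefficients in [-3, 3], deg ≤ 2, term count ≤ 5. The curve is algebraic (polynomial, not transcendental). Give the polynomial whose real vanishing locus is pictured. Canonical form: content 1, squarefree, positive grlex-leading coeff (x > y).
x^2 + 2*y^2 + x + y - 1

The degree is 2 — no degree-1 curve has this shape.
Checking where it meets the axes: it crosses the y-axis at the gridline y = -1.
Together with the visible shape, these determine p as stated.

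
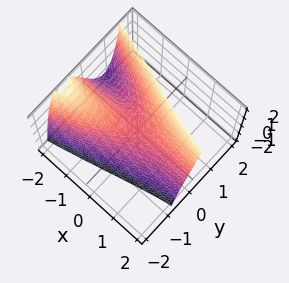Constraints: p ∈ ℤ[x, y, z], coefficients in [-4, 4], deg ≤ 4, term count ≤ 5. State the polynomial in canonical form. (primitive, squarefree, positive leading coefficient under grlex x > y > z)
(a) The degree is 3 — a generic line meets the surface in up to 3 points.
(b) Observable constraints: it misses every integer gridline on the x-axis.
(c) The integer polynomial consistent with all of this is the stated p.

3*y^3 + 3*x*y - 2*z + 1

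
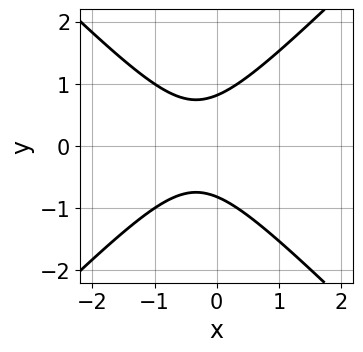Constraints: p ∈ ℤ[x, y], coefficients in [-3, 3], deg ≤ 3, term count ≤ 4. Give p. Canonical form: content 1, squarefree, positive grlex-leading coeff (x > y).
3*x^2 - 3*y^2 + 2*x + 2

First, deg p = 2. The shape is more complex than any degree-1 curve.
Next, symmetries: the y ↦ −y reflection is a symmetry, so y appears only in even powers.
Next, from the visible intercepts: it misses every integer gridline on the x-axis.
Finally, the integer polynomial consistent with all of this is the stated p.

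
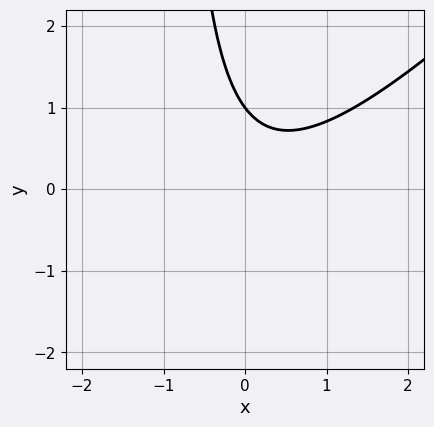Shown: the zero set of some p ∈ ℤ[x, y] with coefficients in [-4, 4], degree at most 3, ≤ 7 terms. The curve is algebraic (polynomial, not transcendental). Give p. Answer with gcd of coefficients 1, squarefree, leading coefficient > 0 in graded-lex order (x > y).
3*x^2 - 3*x*y - x - 3*y + 3

First, degree: the shape is more complex than any degree-1 curve, so deg p = 2.
Next, checking where it meets the axes: one y-axis crossing is at y = 1; it misses every integer gridline on the x-axis.
Finally, the integer polynomial consistent with all of this is the stated p.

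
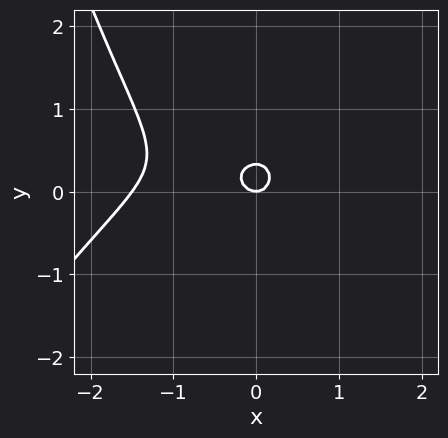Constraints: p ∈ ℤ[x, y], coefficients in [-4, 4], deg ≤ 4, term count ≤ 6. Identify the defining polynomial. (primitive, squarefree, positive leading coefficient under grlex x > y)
2*x^3 - x^2*y + 3*x^2 + 3*y^2 - y

First, deg p = 3. The shape is more complex than any degree-2 curve.
Next, from the axis intercepts and sections: one x-axis crossing is at x = 0; it meets the y-axis at y = 0 (among the integer gridlines).
Finally, together with the visible shape, these determine p as stated.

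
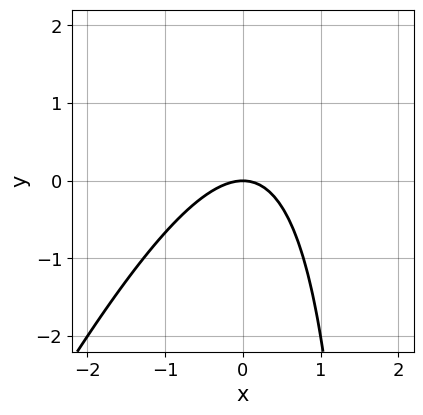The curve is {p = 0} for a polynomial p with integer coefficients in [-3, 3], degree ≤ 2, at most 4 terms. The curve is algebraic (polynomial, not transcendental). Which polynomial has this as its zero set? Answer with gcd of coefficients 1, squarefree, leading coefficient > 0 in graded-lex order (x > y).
1. The degree is 2 — no degree-1 curve has this shape.
2. Observable constraints: it meets the y-axis at y = 0 (among the integer gridlines); it meets the x-axis at x = 0 (among the integer gridlines).
3. Fitting integer coefficients to these (and the overall shape) gives p.

2*x^2 - x*y + 2*y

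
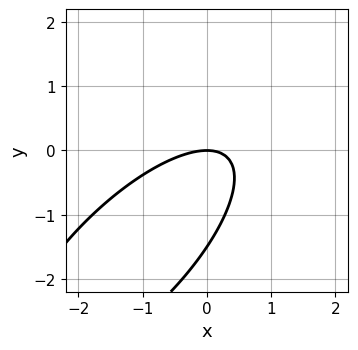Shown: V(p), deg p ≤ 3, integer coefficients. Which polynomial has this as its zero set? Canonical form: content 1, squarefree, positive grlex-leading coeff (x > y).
deg p = 2.
Checking where it meets the axes: it crosses the x-axis at the gridline x = 0; one y-axis crossing is at y = 0.
Assembling these constraints gives the stated polynomial.

2*x^2 - 3*x*y + 2*y^2 + 3*y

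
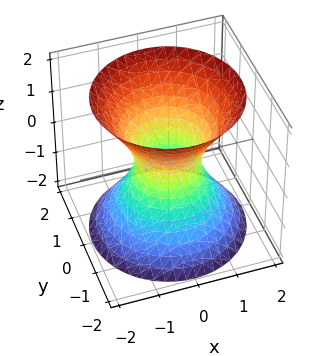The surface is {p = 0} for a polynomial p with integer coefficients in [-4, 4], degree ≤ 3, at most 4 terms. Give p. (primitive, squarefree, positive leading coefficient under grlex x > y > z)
3*x^2 + 3*y^2 - 2*z^2 - 2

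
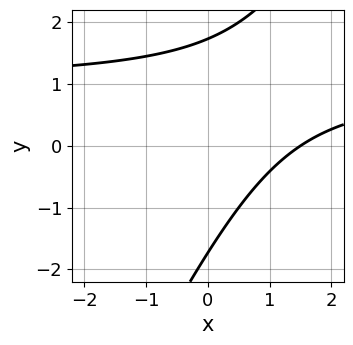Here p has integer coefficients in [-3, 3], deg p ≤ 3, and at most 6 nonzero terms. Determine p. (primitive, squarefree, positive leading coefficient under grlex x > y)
First, deg p = 2. No degree-1 curve has this shape.
Finally, putting this together gives p.

2*x*y - y^2 - 2*x + 3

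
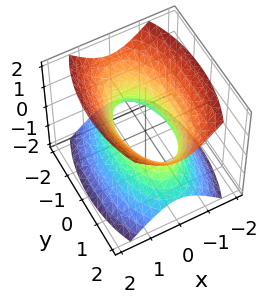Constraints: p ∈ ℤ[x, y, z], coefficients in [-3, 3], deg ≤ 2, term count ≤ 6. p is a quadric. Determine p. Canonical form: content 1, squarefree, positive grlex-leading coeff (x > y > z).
3*x^2 + y^2 - 2*z^2 - 2

The degree is 2 — an hourglass — one-sheet hyperboloid; a quadric.
Symmetries: it's symmetric under x → −x, forcing even powers of x; it's symmetric under z → −z, forcing even powers of z; the y ↦ −y reflection is a symmetry, so y appears only in even powers.
Checking where it meets the axes: the surface avoids every integer z-axis point in the box.
Fitting integer coefficients to these (and the overall shape) gives p.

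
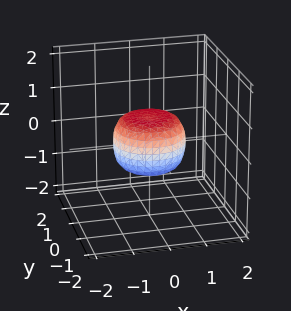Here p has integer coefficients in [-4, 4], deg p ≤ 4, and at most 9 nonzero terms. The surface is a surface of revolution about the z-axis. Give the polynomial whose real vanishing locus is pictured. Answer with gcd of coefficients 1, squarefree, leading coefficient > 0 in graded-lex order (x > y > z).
2*x^4 + 4*x^2*y^2 + 2*y^4 - x^2 - y^2 + 2*z^2 - 1

Degree: a generic line meets the surface in up to 4 points, so deg p = 4.
By symmetry, every cross-section ⟂ z is a circle, so x, y appear only via x² + y².
From the axis intercepts and sections: the x-axis gridline crossings are at x ∈ {-1, 1}; the y-axis gridline crossings are at y ∈ {-1, 1}.
Matching integer coefficients to the picture gives p.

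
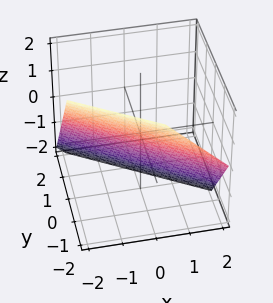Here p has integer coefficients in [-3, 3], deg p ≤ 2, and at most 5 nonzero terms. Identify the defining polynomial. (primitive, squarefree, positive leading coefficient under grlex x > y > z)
2*x + 3*y + 2*z + 2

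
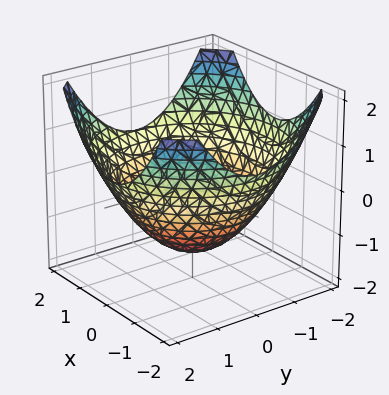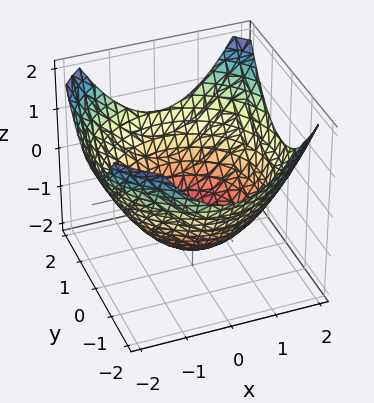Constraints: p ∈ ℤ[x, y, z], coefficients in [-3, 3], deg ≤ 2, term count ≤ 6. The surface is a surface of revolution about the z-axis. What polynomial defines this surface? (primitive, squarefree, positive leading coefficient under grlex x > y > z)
1. The degree is 2 — no degree-1 surface has this shape.
2. Symmetries: every cross-section ⟂ z is a circle, so x, y appear only via x² + y².
3. Observable constraints: a circular section at z = 0 has radius between 1 and 2.
4. Assembling these constraints gives the stated polynomial.

x^2 + y^2 - 2*z - 3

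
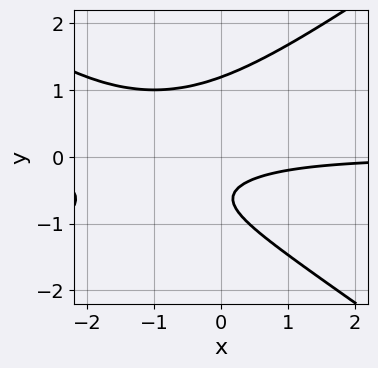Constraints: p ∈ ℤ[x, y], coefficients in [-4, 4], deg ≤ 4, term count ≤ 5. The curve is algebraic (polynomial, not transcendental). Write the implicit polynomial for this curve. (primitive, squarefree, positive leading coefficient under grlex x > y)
1. The degree is 3 — a generic line meets the curve in up to 3 points.
2. Observable constraints: it misses every integer gridline on the x-axis.
3. Solving for integer coefficients yields p as stated.

x^2*y - 2*y^3 + 2*x*y + 2*y + 1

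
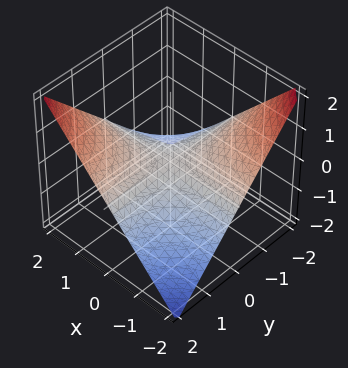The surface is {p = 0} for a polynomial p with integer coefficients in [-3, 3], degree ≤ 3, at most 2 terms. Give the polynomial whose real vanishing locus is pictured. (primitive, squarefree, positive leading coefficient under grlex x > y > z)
1. Degree: a hyperbolic paraboloid; a quadric, so deg p = 2.
2. Reading off the gridlines: it crosses the z-axis at the gridline z = 0; the visible x-axis segment lies entirely on the surface.
3. Assembling these constraints gives the stated polynomial.

x*y - 2*z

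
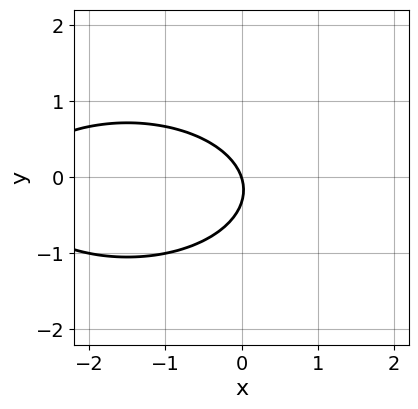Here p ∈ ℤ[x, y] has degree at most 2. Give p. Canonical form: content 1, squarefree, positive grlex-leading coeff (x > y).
x^2 + 3*y^2 + 3*x + y

deg p = 2. A generic line meets the curve in up to 2 points.
Reading off the gridlines: it meets the x-axis at x = 0 (among the integer gridlines); it crosses the y-axis at the gridline y = 0.
Together with the visible shape, these determine p as stated.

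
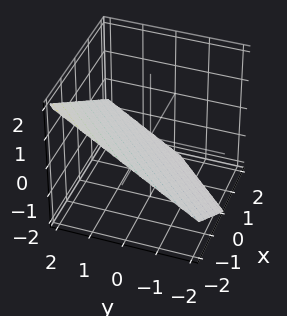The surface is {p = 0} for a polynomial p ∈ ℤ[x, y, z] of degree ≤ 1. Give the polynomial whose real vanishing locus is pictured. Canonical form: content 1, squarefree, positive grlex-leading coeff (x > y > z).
2*x - 2*y + 3*z + 2

Degree: every cross-section is a straight line — this is a plane, so deg p = 1.
From the axis intercepts and sections: one x-axis crossing is at x = -1; it meets the y-axis at y = 1 (among the integer gridlines).
Solving for integer coefficients yields p as stated.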